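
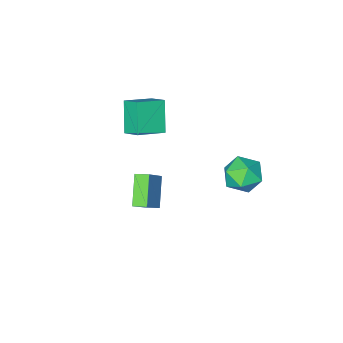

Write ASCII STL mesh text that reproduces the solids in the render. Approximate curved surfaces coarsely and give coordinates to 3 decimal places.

solid 
facet normal -0.624 -0.285 -0.728
outer loop
vertex 0.816 -1.648 -0.055
vertex 0.287 -1.001 0.145
vertex 1.803 -0.432 -1.377
endloop
endfacet
facet normal 0.616 -0.753 -0.233
outer loop
vertex 3.013 0.121 0.035
vertex 0.816 -1.648 -0.055
vertex 1.803 -0.432 -1.377
endloop
endfacet
facet normal -0.624 -0.285 -0.728
outer loop
vertex 1.803 -0.432 -1.377
vertex 0.287 -1.001 0.145
vertex 1.274 0.215 -1.177
endloop
endfacet
facet normal 0.482 0.593 -0.645
outer loop
vertex 1.274 0.215 -1.177
vertex 3.013 0.121 0.035
vertex 1.803 -0.432 -1.377
endloop
endfacet
facet normal -0.482 -0.593 0.645
outer loop
vertex 0.816 -1.648 -0.055
vertex 1.497 -0.448 1.557
vertex 0.287 -1.001 0.145
endloop
endfacet
facet normal 0.616 -0.753 -0.233
outer loop
vertex 2.026 -1.095 1.357
vertex 0.816 -1.648 -0.055
vertex 3.013 0.121 0.035
endloop
endfacet
facet normal -0.482 -0.593 0.645
outer loop
vertex 2.026 -1.095 1.357
vertex 1.497 -0.448 1.557
vertex 0.816 -1.648 -0.055
endloop
endfacet
facet normal -0.616 0.753 0.233
outer loop
vertex 0.287 -1.001 0.145
vertex 1.497 -0.448 1.557
vertex 1.274 0.215 -1.177
endloop
endfacet
facet normal 0.482 0.593 -0.645
outer loop
vertex 2.484 0.768 0.235
vertex 3.013 0.121 0.035
vertex 1.274 0.215 -1.177
endloop
endfacet
facet normal -0.616 0.753 0.233
outer loop
vertex 1.274 0.215 -1.177
vertex 1.497 -0.448 1.557
vertex 2.484 0.768 0.235
endloop
endfacet
facet normal 0.624 0.285 0.728
outer loop
vertex 2.484 0.768 0.235
vertex 2.026 -1.095 1.357
vertex 3.013 0.121 0.035
endloop
endfacet
facet normal 0.624 0.285 0.728
outer loop
vertex 1.497 -0.448 1.557
vertex 2.026 -1.095 1.357
vertex 2.484 0.768 0.235
endloop
endfacet
facet normal -0.343 -0.523 0.780
outer loop
vertex 0.379 -4.551 4.269
vertex 0.255 -3.427 4.968
vertex -1.35 -4.352 3.642
endloop
endfacet
facet normal 0.093 -0.846 -0.526
outer loop
vertex -0.615 -3.233 1.972
vertex 0.379 -4.551 4.269
vertex -1.35 -4.352 3.642
endloop
endfacet
facet normal -0.343 -0.523 0.780
outer loop
vertex -1.35 -4.352 3.642
vertex 0.255 -3.427 4.968
vertex -1.474 -3.228 4.341
endloop
endfacet
facet normal -0.935 0.108 -0.339
outer loop
vertex -1.474 -3.228 4.341
vertex -0.615 -3.233 1.972
vertex -1.35 -4.352 3.642
endloop
endfacet
facet normal 0.935 -0.108 0.339
outer loop
vertex 0.379 -4.551 4.269
vertex 0.99 -2.308 3.298
vertex 0.255 -3.427 4.968
endloop
endfacet
facet normal 0.093 -0.846 -0.526
outer loop
vertex 1.114 -3.432 2.599
vertex 0.379 -4.551 4.269
vertex -0.615 -3.233 1.972
endloop
endfacet
facet normal 0.935 -0.108 0.339
outer loop
vertex 1.114 -3.432 2.599
vertex 0.99 -2.308 3.298
vertex 0.379 -4.551 4.269
endloop
endfacet
facet normal -0.093 0.846 0.526
outer loop
vertex 0.255 -3.427 4.968
vertex 0.99 -2.308 3.298
vertex -1.474 -3.228 4.341
endloop
endfacet
facet normal -0.935 0.108 -0.339
outer loop
vertex -0.739 -2.109 2.671
vertex -0.615 -3.233 1.972
vertex -1.474 -3.228 4.341
endloop
endfacet
facet normal -0.093 0.846 0.526
outer loop
vertex -1.474 -3.228 4.341
vertex 0.99 -2.308 3.298
vertex -0.739 -2.109 2.671
endloop
endfacet
facet normal 0.343 0.523 -0.780
outer loop
vertex -0.739 -2.109 2.671
vertex 1.114 -3.432 2.599
vertex -0.615 -3.233 1.972
endloop
endfacet
facet normal 0.343 0.523 -0.780
outer loop
vertex 0.99 -2.308 3.298
vertex 1.114 -3.432 2.599
vertex -0.739 -2.109 2.671
endloop
endfacet
facet normal -0.488 0.608 0.626
outer loop
vertex -2.337 4.632 3.1
vertex -2.919 3.646 3.604
vertex -1.828 4.036 4.075
endloop
endfacet
facet normal 0.151 0.877 0.457
outer loop
vertex -2.337 4.632 3.1
vertex -1.828 4.036 4.075
vertex -1.106 4.408 3.122
endloop
endfacet
facet normal 0.178 0.951 -0.252
outer loop
vertex -2.337 4.632 3.1
vertex -1.106 4.408 3.122
vertex -1.752 4.248 2.063
endloop
endfacet
facet normal -0.445 0.729 -0.521
outer loop
vertex -2.337 4.632 3.1
vertex -1.752 4.248 2.063
vertex -2.872 3.777 2.36
endloop
endfacet
facet normal -0.856 0.517 0.022
outer loop
vertex -2.337 4.632 3.1
vertex -2.872 3.777 2.36
vertex -2.919 3.646 3.604
endloop
endfacet
facet normal 0.648 0.401 0.648
outer loop
vertex -1.106 4.408 3.122
vertex -1.828 4.036 4.075
vertex -0.928 3.283 3.64
endloop
endfacet
facet normal -0.386 -0.035 0.922
outer loop
vertex -1.828 4.036 4.075
vertex -2.919 3.646 3.604
vertex -2.048 2.812 3.937
endloop
endfacet
facet normal -0.982 -0.181 -0.056
outer loop
vertex -2.919 3.646 3.604
vertex -2.872 3.777 2.36
vertex -2.694 2.652 2.878
endloop
endfacet
facet normal -0.316 0.162 -0.935
outer loop
vertex -2.872 3.777 2.36
vertex -1.752 4.248 2.063
vertex -1.972 3.024 1.925
endloop
endfacet
facet normal 0.691 0.522 -0.500
outer loop
vertex -1.752 4.248 2.063
vertex -1.106 4.408 3.122
vertex -0.881 3.414 2.396
endloop
endfacet
facet normal 0.445 -0.729 0.521
outer loop
vertex -1.463 2.428 2.9
vertex -0.928 3.283 3.64
vertex -2.048 2.812 3.937
endloop
endfacet
facet normal -0.178 -0.951 0.252
outer loop
vertex -1.463 2.428 2.9
vertex -2.048 2.812 3.937
vertex -2.694 2.652 2.878
endloop
endfacet
facet normal -0.151 -0.877 -0.457
outer loop
vertex -1.463 2.428 2.9
vertex -2.694 2.652 2.878
vertex -1.972 3.024 1.925
endloop
endfacet
facet normal 0.488 -0.608 -0.626
outer loop
vertex -1.463 2.428 2.9
vertex -1.972 3.024 1.925
vertex -0.881 3.414 2.396
endloop
endfacet
facet normal 0.856 -0.517 -0.022
outer loop
vertex -1.463 2.428 2.9
vertex -0.881 3.414 2.396
vertex -0.928 3.283 3.64
endloop
endfacet
facet normal 0.316 -0.162 0.935
outer loop
vertex -2.048 2.812 3.937
vertex -0.928 3.283 3.64
vertex -1.828 4.036 4.075
endloop
endfacet
facet normal -0.691 -0.522 0.500
outer loop
vertex -2.694 2.652 2.878
vertex -2.048 2.812 3.937
vertex -2.919 3.646 3.604
endloop
endfacet
facet normal -0.648 -0.401 -0.648
outer loop
vertex -1.972 3.024 1.925
vertex -2.694 2.652 2.878
vertex -2.872 3.777 2.36
endloop
endfacet
facet normal 0.386 0.035 -0.922
outer loop
vertex -0.881 3.414 2.396
vertex -1.972 3.024 1.925
vertex -1.752 4.248 2.063
endloop
endfacet
facet normal 0.982 0.181 0.056
outer loop
vertex -0.928 3.283 3.64
vertex -0.881 3.414 2.396
vertex -1.106 4.408 3.122
endloop
endfacet

endsolid


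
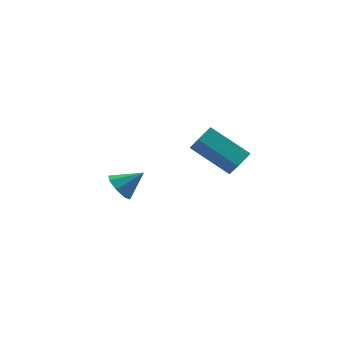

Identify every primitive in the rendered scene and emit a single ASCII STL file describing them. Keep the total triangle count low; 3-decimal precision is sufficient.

solid 
facet normal -0.751 -0.569 -0.335
outer loop
vertex -2.38 -2.111 4.25
vertex -2.516 -1.348 3.257
vertex -1.012 -3.279 3.166
endloop
endfacet
facet normal 0.108 -0.605 0.789
outer loop
vertex -0.344 -2.772 3.463
vertex -2.38 -2.111 4.25
vertex -1.012 -3.279 3.166
endloop
endfacet
facet normal -0.751 -0.569 -0.334
outer loop
vertex -1.012 -3.279 3.166
vertex -2.516 -1.348 3.257
vertex -1.148 -2.516 2.172
endloop
endfacet
facet normal 0.652 -0.556 -0.516
outer loop
vertex -1.148 -2.516 2.172
vertex -0.344 -2.772 3.463
vertex -1.012 -3.279 3.166
endloop
endfacet
facet normal -0.651 0.556 0.516
outer loop
vertex -2.38 -2.111 4.25
vertex -1.848 -0.841 3.554
vertex -2.516 -1.348 3.257
endloop
endfacet
facet normal 0.108 -0.606 0.788
outer loop
vertex -1.712 -1.604 4.548
vertex -2.38 -2.111 4.25
vertex -0.344 -2.772 3.463
endloop
endfacet
facet normal -0.652 0.556 0.516
outer loop
vertex -1.712 -1.604 4.548
vertex -1.848 -0.841 3.554
vertex -2.38 -2.111 4.25
endloop
endfacet
facet normal -0.109 0.605 -0.789
outer loop
vertex -2.516 -1.348 3.257
vertex -1.848 -0.841 3.554
vertex -1.148 -2.516 2.172
endloop
endfacet
facet normal 0.652 -0.556 -0.516
outer loop
vertex -0.48 -2.009 2.47
vertex -0.344 -2.772 3.463
vertex -1.148 -2.516 2.172
endloop
endfacet
facet normal -0.108 0.606 -0.788
outer loop
vertex -1.148 -2.516 2.172
vertex -1.848 -0.841 3.554
vertex -0.48 -2.009 2.47
endloop
endfacet
facet normal 0.751 0.569 0.334
outer loop
vertex -0.48 -2.009 2.47
vertex -1.712 -1.604 4.548
vertex -0.344 -2.772 3.463
endloop
endfacet
facet normal 0.751 0.569 0.334
outer loop
vertex -1.848 -0.841 3.554
vertex -1.712 -1.604 4.548
vertex -0.48 -2.009 2.47
endloop
endfacet
facet normal -0.811 0.023 -0.585
outer loop
vertex -4.164 2.546 -2.459
vertex -4.53 3.025 -1.933
vertex -4.064 3.139 -2.574
endloop
endfacet
facet normal 0.878 -0.229 -0.420
outer loop
vertex -4.164 2.546 -2.459
vertex -4.064 3.139 -2.574
vertex -3.41 2.995 -1.127
endloop
endfacet
facet normal -0.811 0.023 -0.585
outer loop
vertex -4.064 3.139 -2.574
vertex -4.53 3.025 -1.933
vertex -4.237 3.666 -2.314
endloop
endfacet
facet normal 0.835 0.439 -0.334
outer loop
vertex -4.064 3.139 -2.574
vertex -4.237 3.666 -2.314
vertex -3.41 2.995 -1.127
endloop
endfacet
facet normal -0.810 0.022 -0.586
outer loop
vertex -4.237 3.666 -2.314
vertex -4.53 3.025 -1.933
vertex -4.582 3.817 -1.831
endloop
endfacet
facet normal 0.525 0.844 0.111
outer loop
vertex -4.237 3.666 -2.314
vertex -4.582 3.817 -1.831
vertex -3.41 2.995 -1.127
endloop
endfacet
facet normal -0.811 0.022 -0.584
outer loop
vertex -4.582 3.817 -1.831
vertex -4.53 3.025 -1.933
vertex -4.895 3.505 -1.408
endloop
endfacet
facet normal 0.134 0.748 0.650
outer loop
vertex -4.582 3.817 -1.831
vertex -4.895 3.505 -1.408
vertex -3.41 2.995 -1.127
endloop
endfacet
facet normal -0.811 0.023 -0.585
outer loop
vertex -4.895 3.505 -1.408
vertex -4.53 3.025 -1.933
vertex -4.995 2.912 -1.293
endloop
endfacet
facet normal -0.113 0.207 0.972
outer loop
vertex -4.895 3.505 -1.408
vertex -4.995 2.912 -1.293
vertex -3.41 2.995 -1.127
endloop
endfacet
facet normal -0.811 0.023 -0.585
outer loop
vertex -4.995 2.912 -1.293
vertex -4.53 3.025 -1.933
vertex -4.822 2.385 -1.553
endloop
endfacet
facet normal -0.069 -0.459 0.886
outer loop
vertex -4.995 2.912 -1.293
vertex -4.822 2.385 -1.553
vertex -3.41 2.995 -1.127
endloop
endfacet
facet normal -0.810 0.022 -0.586
outer loop
vertex -4.822 2.385 -1.553
vertex -4.53 3.025 -1.933
vertex -4.477 2.234 -2.036
endloop
endfacet
facet normal 0.240 -0.864 0.442
outer loop
vertex -4.822 2.385 -1.553
vertex -4.477 2.234 -2.036
vertex -3.41 2.995 -1.127
endloop
endfacet
facet normal -0.811 0.022 -0.584
outer loop
vertex -4.477 2.234 -2.036
vertex -4.53 3.025 -1.933
vertex -4.164 2.546 -2.459
endloop
endfacet
facet normal 0.632 -0.768 -0.099
outer loop
vertex -4.477 2.234 -2.036
vertex -4.164 2.546 -2.459
vertex -3.41 2.995 -1.127
endloop
endfacet

endsolid


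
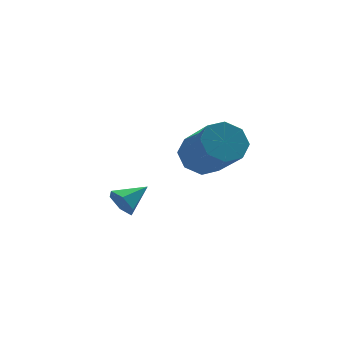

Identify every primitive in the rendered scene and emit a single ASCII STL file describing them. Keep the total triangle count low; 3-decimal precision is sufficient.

solid 
facet normal -0.157 0.746 -0.647
outer loop
vertex 2.458 0.761 2.263
vertex 1.63 0.317 1.951
vertex 1.847 0.975 2.658
endloop
endfacet
facet normal 0.571 0.603 0.557
outer loop
vertex 2.458 0.761 2.263
vertex 1.847 0.975 2.658
vertex 2.798 -0.873 3.681
endloop
endfacet
facet normal 0.571 0.603 0.557
outer loop
vertex 2.798 -0.873 3.681
vertex 1.847 0.975 2.658
vertex 2.188 -0.659 4.075
endloop
endfacet
facet normal 0.156 -0.746 0.647
outer loop
vertex 2.798 -0.873 3.681
vertex 2.188 -0.659 4.075
vertex 1.97 -1.317 3.369
endloop
endfacet
facet normal -0.155 0.746 -0.647
outer loop
vertex 1.847 0.975 2.658
vertex 1.63 0.317 1.951
vertex 1.109 0.804 2.638
endloop
endfacet
facet normal -0.166 0.626 0.762
outer loop
vertex 1.847 0.975 2.658
vertex 1.109 0.804 2.638
vertex 2.188 -0.659 4.075
endloop
endfacet
facet normal -0.165 0.627 0.762
outer loop
vertex 2.188 -0.659 4.075
vertex 1.109 0.804 2.638
vertex 1.45 -0.83 4.056
endloop
endfacet
facet normal 0.156 -0.746 0.647
outer loop
vertex 2.188 -0.659 4.075
vertex 1.45 -0.83 4.056
vertex 1.97 -1.317 3.369
endloop
endfacet
facet normal -0.155 0.746 -0.647
outer loop
vertex 1.109 0.804 2.638
vertex 1.63 0.317 1.951
vertex 0.676 0.348 2.216
endloop
endfacet
facet normal -0.806 0.283 0.520
outer loop
vertex 1.109 0.804 2.638
vertex 0.676 0.348 2.216
vertex 1.45 -0.83 4.056
endloop
endfacet
facet normal -0.806 0.283 0.520
outer loop
vertex 1.45 -0.83 4.056
vertex 0.676 0.348 2.216
vertex 1.017 -1.286 3.634
endloop
endfacet
facet normal 0.156 -0.746 0.647
outer loop
vertex 1.45 -0.83 4.056
vertex 1.017 -1.286 3.634
vertex 1.97 -1.317 3.369
endloop
endfacet
facet normal -0.156 0.746 -0.648
outer loop
vertex 0.676 0.348 2.216
vertex 1.63 0.317 1.951
vertex 0.802 -0.127 1.639
endloop
endfacet
facet normal -0.974 -0.226 -0.026
outer loop
vertex 0.676 0.348 2.216
vertex 0.802 -0.127 1.639
vertex 1.017 -1.286 3.634
endloop
endfacet
facet normal -0.974 -0.225 -0.026
outer loop
vertex 1.017 -1.286 3.634
vertex 0.802 -0.127 1.639
vertex 1.142 -1.761 3.057
endloop
endfacet
facet normal 0.156 -0.746 0.648
outer loop
vertex 1.017 -1.286 3.634
vertex 1.142 -1.761 3.057
vertex 1.97 -1.317 3.369
endloop
endfacet
facet normal -0.156 0.746 -0.647
outer loop
vertex 0.802 -0.127 1.639
vertex 1.63 0.317 1.951
vertex 1.412 -0.341 1.245
endloop
endfacet
facet normal -0.571 -0.603 -0.557
outer loop
vertex 0.802 -0.127 1.639
vertex 1.412 -0.341 1.245
vertex 1.142 -1.761 3.057
endloop
endfacet
facet normal -0.571 -0.603 -0.557
outer loop
vertex 1.142 -1.761 3.057
vertex 1.412 -0.341 1.245
vertex 1.753 -1.975 2.662
endloop
endfacet
facet normal 0.157 -0.746 0.647
outer loop
vertex 1.142 -1.761 3.057
vertex 1.753 -1.975 2.662
vertex 1.97 -1.317 3.369
endloop
endfacet
facet normal -0.156 0.746 -0.647
outer loop
vertex 1.412 -0.341 1.245
vertex 1.63 0.317 1.951
vertex 2.15 -0.17 1.264
endloop
endfacet
facet normal 0.165 -0.626 -0.762
outer loop
vertex 1.412 -0.341 1.245
vertex 2.15 -0.17 1.264
vertex 1.753 -1.975 2.662
endloop
endfacet
facet normal 0.166 -0.626 -0.762
outer loop
vertex 1.753 -1.975 2.662
vertex 2.15 -0.17 1.264
vertex 2.491 -1.804 2.682
endloop
endfacet
facet normal 0.155 -0.746 0.647
outer loop
vertex 1.753 -1.975 2.662
vertex 2.491 -1.804 2.682
vertex 1.97 -1.317 3.369
endloop
endfacet
facet normal -0.156 0.746 -0.647
outer loop
vertex 2.15 -0.17 1.264
vertex 1.63 0.317 1.951
vertex 2.583 0.286 1.686
endloop
endfacet
facet normal 0.806 -0.283 -0.520
outer loop
vertex 2.15 -0.17 1.264
vertex 2.583 0.286 1.686
vertex 2.491 -1.804 2.682
endloop
endfacet
facet normal 0.806 -0.283 -0.520
outer loop
vertex 2.491 -1.804 2.682
vertex 2.583 0.286 1.686
vertex 2.924 -1.348 3.104
endloop
endfacet
facet normal 0.155 -0.746 0.647
outer loop
vertex 2.491 -1.804 2.682
vertex 2.924 -1.348 3.104
vertex 1.97 -1.317 3.369
endloop
endfacet
facet normal -0.156 0.746 -0.648
outer loop
vertex 2.583 0.286 1.686
vertex 1.63 0.317 1.951
vertex 2.458 0.761 2.263
endloop
endfacet
facet normal 0.974 0.225 0.025
outer loop
vertex 2.583 0.286 1.686
vertex 2.458 0.761 2.263
vertex 2.924 -1.348 3.104
endloop
endfacet
facet normal 0.974 0.226 0.027
outer loop
vertex 2.924 -1.348 3.104
vertex 2.458 0.761 2.263
vertex 2.798 -0.873 3.681
endloop
endfacet
facet normal 0.156 -0.746 0.648
outer loop
vertex 2.924 -1.348 3.104
vertex 2.798 -0.873 3.681
vertex 1.97 -1.317 3.369
endloop
endfacet
facet normal -0.875 -0.311 -0.370
outer loop
vertex -2.52 -4.361 1.854
vertex -2.824 -4.16 2.404
vertex -2.756 -3.746 1.895
endloop
endfacet
facet normal 0.666 0.301 -0.682
outer loop
vertex -2.52 -4.361 1.854
vertex -2.756 -3.746 1.895
vertex -1.756 -3.78 2.856
endloop
endfacet
facet normal -0.876 -0.311 -0.370
outer loop
vertex -2.756 -3.746 1.895
vertex -2.824 -4.16 2.404
vertex -3.06 -3.544 2.445
endloop
endfacet
facet normal 0.239 0.947 -0.215
outer loop
vertex -2.756 -3.746 1.895
vertex -3.06 -3.544 2.445
vertex -1.756 -3.78 2.856
endloop
endfacet
facet normal -0.876 -0.311 -0.369
outer loop
vertex -3.06 -3.544 2.445
vertex -2.824 -4.16 2.404
vertex -3.128 -3.958 2.955
endloop
endfacet
facet normal -0.056 0.779 0.625
outer loop
vertex -3.06 -3.544 2.445
vertex -3.128 -3.958 2.955
vertex -1.756 -3.78 2.856
endloop
endfacet
facet normal -0.876 -0.311 -0.369
outer loop
vertex -3.128 -3.958 2.955
vertex -2.824 -4.16 2.404
vertex -2.892 -4.574 2.914
endloop
endfacet
facet normal 0.077 -0.037 0.996
outer loop
vertex -3.128 -3.958 2.955
vertex -2.892 -4.574 2.914
vertex -1.756 -3.78 2.856
endloop
endfacet
facet normal -0.876 -0.311 -0.369
outer loop
vertex -2.892 -4.574 2.914
vertex -2.824 -4.16 2.404
vertex -2.589 -4.775 2.364
endloop
endfacet
facet normal 0.505 -0.683 0.528
outer loop
vertex -2.892 -4.574 2.914
vertex -2.589 -4.775 2.364
vertex -1.756 -3.78 2.856
endloop
endfacet
facet normal -0.875 -0.310 -0.370
outer loop
vertex -2.589 -4.775 2.364
vertex -2.824 -4.16 2.404
vertex -2.52 -4.361 1.854
endloop
endfacet
facet normal 0.799 -0.515 -0.310
outer loop
vertex -2.589 -4.775 2.364
vertex -2.52 -4.361 1.854
vertex -1.756 -3.78 2.856
endloop
endfacet

endsolid


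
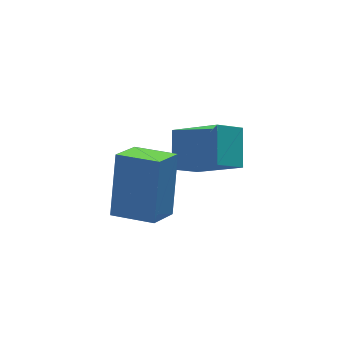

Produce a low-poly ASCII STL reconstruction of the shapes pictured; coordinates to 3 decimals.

solid 
facet normal -0.681 0.715 -0.160
outer loop
vertex -4.344 -1.923 0.339
vertex -3.798 -1.017 2.06
vertex -3.534 -1.285 -0.254
endloop
endfacet
facet normal -0.271 -0.448 -0.852
outer loop
vertex -2.622 -2.243 -0.04
vertex -4.344 -1.923 0.339
vertex -3.534 -1.285 -0.254
endloop
endfacet
facet normal -0.681 0.715 -0.160
outer loop
vertex -3.534 -1.285 -0.254
vertex -3.798 -1.017 2.06
vertex -2.988 -0.379 1.466
endloop
endfacet
facet normal 0.681 0.537 -0.499
outer loop
vertex -2.988 -0.379 1.466
vertex -2.622 -2.243 -0.04
vertex -3.534 -1.285 -0.254
endloop
endfacet
facet normal -0.681 -0.537 0.499
outer loop
vertex -4.344 -1.923 0.339
vertex -2.886 -1.975 2.274
vertex -3.798 -1.017 2.06
endloop
endfacet
facet normal -0.271 -0.449 -0.852
outer loop
vertex -3.432 -2.881 0.554
vertex -4.344 -1.923 0.339
vertex -2.622 -2.243 -0.04
endloop
endfacet
facet normal -0.681 -0.536 0.499
outer loop
vertex -3.432 -2.881 0.554
vertex -2.886 -1.975 2.274
vertex -4.344 -1.923 0.339
endloop
endfacet
facet normal 0.271 0.448 0.852
outer loop
vertex -3.798 -1.017 2.06
vertex -2.886 -1.975 2.274
vertex -2.988 -0.379 1.466
endloop
endfacet
facet normal 0.681 0.536 -0.498
outer loop
vertex -2.076 -1.337 1.681
vertex -2.622 -2.243 -0.04
vertex -2.988 -0.379 1.466
endloop
endfacet
facet normal 0.270 0.449 0.852
outer loop
vertex -2.988 -0.379 1.466
vertex -2.886 -1.975 2.274
vertex -2.076 -1.337 1.681
endloop
endfacet
facet normal 0.681 -0.715 0.160
outer loop
vertex -2.076 -1.337 1.681
vertex -3.432 -2.881 0.554
vertex -2.622 -2.243 -0.04
endloop
endfacet
facet normal 0.681 -0.715 0.161
outer loop
vertex -2.886 -1.975 2.274
vertex -3.432 -2.881 0.554
vertex -2.076 -1.337 1.681
endloop
endfacet
facet normal -0.824 -0.085 0.560
outer loop
vertex -0.896 -1.403 0.74
vertex -0.463 -0.409 1.528
vertex -1.766 -0.159 -0.352
endloop
endfacet
facet normal -0.322 -0.742 -0.588
outer loop
vertex -0.917 -0.071 -0.928
vertex -0.896 -1.403 0.74
vertex -1.766 -0.159 -0.352
endloop
endfacet
facet normal -0.824 -0.085 0.560
outer loop
vertex -1.766 -0.159 -0.352
vertex -0.463 -0.409 1.528
vertex -1.333 0.835 0.436
endloop
endfacet
facet normal -0.465 0.665 -0.584
outer loop
vertex -1.333 0.835 0.436
vertex -0.917 -0.071 -0.928
vertex -1.766 -0.159 -0.352
endloop
endfacet
facet normal 0.465 -0.665 0.584
outer loop
vertex -0.896 -1.403 0.74
vertex 0.386 -0.321 0.952
vertex -0.463 -0.409 1.528
endloop
endfacet
facet normal -0.322 -0.742 -0.588
outer loop
vertex -0.047 -1.315 0.164
vertex -0.896 -1.403 0.74
vertex -0.917 -0.071 -0.928
endloop
endfacet
facet normal 0.465 -0.665 0.584
outer loop
vertex -0.047 -1.315 0.164
vertex 0.386 -0.321 0.952
vertex -0.896 -1.403 0.74
endloop
endfacet
facet normal 0.322 0.742 0.588
outer loop
vertex -0.463 -0.409 1.528
vertex 0.386 -0.321 0.952
vertex -1.333 0.835 0.436
endloop
endfacet
facet normal -0.465 0.665 -0.584
outer loop
vertex -0.484 0.923 -0.14
vertex -0.917 -0.071 -0.928
vertex -1.333 0.835 0.436
endloop
endfacet
facet normal 0.322 0.742 0.588
outer loop
vertex -1.333 0.835 0.436
vertex 0.386 -0.321 0.952
vertex -0.484 0.923 -0.14
endloop
endfacet
facet normal 0.824 0.085 -0.560
outer loop
vertex -0.484 0.923 -0.14
vertex -0.047 -1.315 0.164
vertex -0.917 -0.071 -0.928
endloop
endfacet
facet normal 0.824 0.085 -0.560
outer loop
vertex 0.386 -0.321 0.952
vertex -0.047 -1.315 0.164
vertex -0.484 0.923 -0.14
endloop
endfacet

endsolid


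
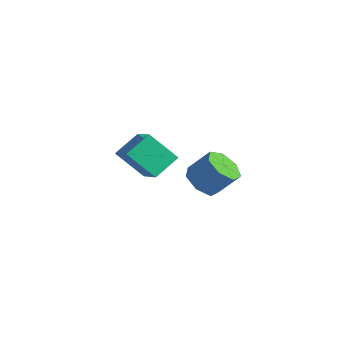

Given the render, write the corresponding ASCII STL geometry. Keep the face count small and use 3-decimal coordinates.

solid 
facet normal -0.530 -0.484 0.696
outer loop
vertex -2.121 0.916 2.696
vertex -2.233 2.142 3.463
vertex -3.801 1.367 1.73
endloop
endfacet
facet normal 0.077 -0.845 -0.529
outer loop
vertex -2.847 2.238 0.477
vertex -2.121 0.916 2.696
vertex -3.801 1.367 1.73
endloop
endfacet
facet normal -0.530 -0.484 0.696
outer loop
vertex -3.801 1.367 1.73
vertex -2.233 2.142 3.463
vertex -3.913 2.592 2.497
endloop
endfacet
facet normal -0.844 0.227 -0.485
outer loop
vertex -3.913 2.592 2.497
vertex -2.847 2.238 0.477
vertex -3.801 1.367 1.73
endloop
endfacet
facet normal 0.844 -0.227 0.485
outer loop
vertex -2.121 0.916 2.696
vertex -1.279 3.013 2.21
vertex -2.233 2.142 3.463
endloop
endfacet
facet normal 0.078 -0.845 -0.529
outer loop
vertex -1.167 1.788 1.443
vertex -2.121 0.916 2.696
vertex -2.847 2.238 0.477
endloop
endfacet
facet normal 0.844 -0.227 0.485
outer loop
vertex -1.167 1.788 1.443
vertex -1.279 3.013 2.21
vertex -2.121 0.916 2.696
endloop
endfacet
facet normal -0.078 0.845 0.529
outer loop
vertex -2.233 2.142 3.463
vertex -1.279 3.013 2.21
vertex -3.913 2.592 2.497
endloop
endfacet
facet normal -0.844 0.226 -0.485
outer loop
vertex -2.959 3.464 1.244
vertex -2.847 2.238 0.477
vertex -3.913 2.592 2.497
endloop
endfacet
facet normal -0.077 0.845 0.529
outer loop
vertex -3.913 2.592 2.497
vertex -1.279 3.013 2.21
vertex -2.959 3.464 1.244
endloop
endfacet
facet normal 0.530 0.484 -0.696
outer loop
vertex -2.959 3.464 1.244
vertex -1.167 1.788 1.443
vertex -2.847 2.238 0.477
endloop
endfacet
facet normal 0.530 0.484 -0.696
outer loop
vertex -1.279 3.013 2.21
vertex -1.167 1.788 1.443
vertex -2.959 3.464 1.244
endloop
endfacet
facet normal -0.433 -0.497 -0.752
outer loop
vertex 2.349 1.515 2.691
vertex 1.747 2.202 2.584
vertex 2.568 2.091 2.184
endloop
endfacet
facet normal 0.859 -0.481 -0.176
outer loop
vertex 2.349 1.515 2.691
vertex 2.568 2.091 2.184
vertex 2.955 2.211 3.744
endloop
endfacet
facet normal 0.859 -0.481 -0.176
outer loop
vertex 2.955 2.211 3.744
vertex 2.568 2.091 2.184
vertex 3.174 2.787 3.237
endloop
endfacet
facet normal 0.433 0.497 0.752
outer loop
vertex 2.955 2.211 3.744
vertex 3.174 2.787 3.237
vertex 2.353 2.898 3.636
endloop
endfacet
facet normal -0.433 -0.497 -0.752
outer loop
vertex 2.568 2.091 2.184
vertex 1.747 2.202 2.584
vertex 2.169 2.751 1.978
endloop
endfacet
facet normal 0.750 0.264 -0.606
outer loop
vertex 2.568 2.091 2.184
vertex 2.169 2.751 1.978
vertex 3.174 2.787 3.237
endloop
endfacet
facet normal 0.750 0.263 -0.606
outer loop
vertex 3.174 2.787 3.237
vertex 2.169 2.751 1.978
vertex 2.775 3.447 3.03
endloop
endfacet
facet normal 0.433 0.497 0.752
outer loop
vertex 3.174 2.787 3.237
vertex 2.775 3.447 3.03
vertex 2.353 2.898 3.636
endloop
endfacet
facet normal -0.432 -0.498 -0.752
outer loop
vertex 2.169 2.751 1.978
vertex 1.747 2.202 2.584
vertex 1.451 2.997 2.228
endloop
endfacet
facet normal 0.076 0.811 -0.580
outer loop
vertex 2.169 2.751 1.978
vertex 1.451 2.997 2.228
vertex 2.775 3.447 3.03
endloop
endfacet
facet normal 0.075 0.811 -0.580
outer loop
vertex 2.775 3.447 3.03
vertex 1.451 2.997 2.228
vertex 2.058 3.693 3.281
endloop
endfacet
facet normal 0.434 0.497 0.752
outer loop
vertex 2.775 3.447 3.03
vertex 2.058 3.693 3.281
vertex 2.353 2.898 3.636
endloop
endfacet
facet normal -0.433 -0.498 -0.751
outer loop
vertex 1.451 2.997 2.228
vertex 1.747 2.202 2.584
vertex 0.957 2.645 2.746
endloop
endfacet
facet normal -0.654 0.747 -0.117
outer loop
vertex 1.451 2.997 2.228
vertex 0.957 2.645 2.746
vertex 2.058 3.693 3.281
endloop
endfacet
facet normal -0.654 0.747 -0.117
outer loop
vertex 2.058 3.693 3.281
vertex 0.957 2.645 2.746
vertex 1.563 3.341 3.799
endloop
endfacet
facet normal 0.434 0.497 0.752
outer loop
vertex 2.058 3.693 3.281
vertex 1.563 3.341 3.799
vertex 2.353 2.898 3.636
endloop
endfacet
facet normal -0.433 -0.497 -0.752
outer loop
vertex 0.957 2.645 2.746
vertex 1.747 2.202 2.584
vertex 1.057 1.959 3.142
endloop
endfacet
facet normal -0.893 0.120 0.434
outer loop
vertex 0.957 2.645 2.746
vertex 1.057 1.959 3.142
vertex 1.563 3.341 3.799
endloop
endfacet
facet normal -0.893 0.120 0.435
outer loop
vertex 1.563 3.341 3.799
vertex 1.057 1.959 3.142
vertex 1.663 2.655 4.194
endloop
endfacet
facet normal 0.433 0.496 0.752
outer loop
vertex 1.563 3.341 3.799
vertex 1.663 2.655 4.194
vertex 2.353 2.898 3.636
endloop
endfacet
facet normal -0.433 -0.497 -0.752
outer loop
vertex 1.057 1.959 3.142
vertex 1.747 2.202 2.584
vertex 1.677 1.456 3.117
endloop
endfacet
facet normal -0.458 -0.597 0.659
outer loop
vertex 1.057 1.959 3.142
vertex 1.677 1.456 3.117
vertex 1.663 2.655 4.194
endloop
endfacet
facet normal -0.459 -0.597 0.658
outer loop
vertex 1.663 2.655 4.194
vertex 1.677 1.456 3.117
vertex 2.283 2.152 4.17
endloop
endfacet
facet normal 0.433 0.498 0.752
outer loop
vertex 1.663 2.655 4.194
vertex 2.283 2.152 4.17
vertex 2.353 2.898 3.636
endloop
endfacet
facet normal -0.433 -0.497 -0.752
outer loop
vertex 1.677 1.456 3.117
vertex 1.747 2.202 2.584
vertex 2.349 1.515 2.691
endloop
endfacet
facet normal 0.321 -0.865 0.387
outer loop
vertex 1.677 1.456 3.117
vertex 2.349 1.515 2.691
vertex 2.283 2.152 4.17
endloop
endfacet
facet normal 0.321 -0.865 0.387
outer loop
vertex 2.283 2.152 4.17
vertex 2.349 1.515 2.691
vertex 2.955 2.211 3.744
endloop
endfacet
facet normal 0.433 0.497 0.752
outer loop
vertex 2.283 2.152 4.17
vertex 2.955 2.211 3.744
vertex 2.353 2.898 3.636
endloop
endfacet

endsolid


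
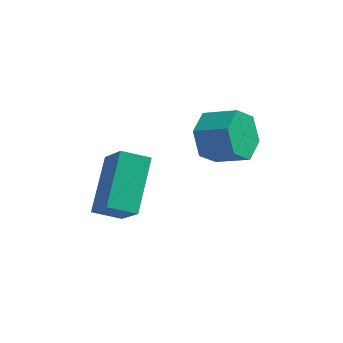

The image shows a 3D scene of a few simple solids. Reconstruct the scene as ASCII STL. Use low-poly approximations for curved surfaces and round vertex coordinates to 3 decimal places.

solid 
facet normal -0.438 0.469 -0.767
outer loop
vertex -2.658 0.078 -2.359
vertex -2.659 1.784 -1.315
vertex -1.777 0.302 -2.725
endloop
endfacet
facet normal 0.000 -0.853 -0.522
outer loop
vertex -1.081 -0.444 -1.505
vertex -2.658 0.078 -2.359
vertex -1.777 0.302 -2.725
endloop
endfacet
facet normal -0.438 0.469 -0.767
outer loop
vertex -1.777 0.302 -2.725
vertex -2.659 1.784 -1.315
vertex -1.778 2.008 -1.681
endloop
endfacet
facet normal 0.899 0.229 -0.373
outer loop
vertex -1.778 2.008 -1.681
vertex -1.081 -0.444 -1.505
vertex -1.777 0.302 -2.725
endloop
endfacet
facet normal -0.899 -0.229 0.373
outer loop
vertex -2.658 0.078 -2.359
vertex -1.963 1.038 -0.095
vertex -2.659 1.784 -1.315
endloop
endfacet
facet normal 0.000 -0.853 -0.522
outer loop
vertex -1.962 -0.668 -1.139
vertex -2.658 0.078 -2.359
vertex -1.081 -0.444 -1.505
endloop
endfacet
facet normal -0.899 -0.229 0.373
outer loop
vertex -1.962 -0.668 -1.139
vertex -1.963 1.038 -0.095
vertex -2.658 0.078 -2.359
endloop
endfacet
facet normal -0.000 0.853 0.522
outer loop
vertex -2.659 1.784 -1.315
vertex -1.963 1.038 -0.095
vertex -1.778 2.008 -1.681
endloop
endfacet
facet normal 0.899 0.229 -0.373
outer loop
vertex -1.082 1.262 -0.461
vertex -1.081 -0.444 -1.505
vertex -1.778 2.008 -1.681
endloop
endfacet
facet normal -0.000 0.853 0.522
outer loop
vertex -1.778 2.008 -1.681
vertex -1.963 1.038 -0.095
vertex -1.082 1.262 -0.461
endloop
endfacet
facet normal 0.438 -0.469 0.767
outer loop
vertex -1.082 1.262 -0.461
vertex -1.962 -0.668 -1.139
vertex -1.081 -0.444 -1.505
endloop
endfacet
facet normal 0.438 -0.469 0.767
outer loop
vertex -1.963 1.038 -0.095
vertex -1.962 -0.668 -1.139
vertex -1.082 1.262 -0.461
endloop
endfacet
facet normal -0.885 0.144 -0.442
outer loop
vertex 0.502 3.024 -2.071
vertex 0.201 3.469 -1.324
vertex 0.615 3.934 -2.001
endloop
endfacet
facet normal 0.449 0.013 -0.894
outer loop
vertex 0.502 3.024 -2.071
vertex 0.615 3.934 -2.001
vertex 1.6 2.846 -1.522
endloop
endfacet
facet normal 0.448 0.012 -0.894
outer loop
vertex 1.6 2.846 -1.522
vertex 0.615 3.934 -2.001
vertex 1.713 3.756 -1.453
endloop
endfacet
facet normal 0.885 -0.143 0.443
outer loop
vertex 1.6 2.846 -1.522
vertex 1.713 3.756 -1.453
vertex 1.299 3.291 -0.776
endloop
endfacet
facet normal -0.885 0.143 -0.443
outer loop
vertex 0.615 3.934 -2.001
vertex 0.201 3.469 -1.324
vertex 0.314 4.379 -1.255
endloop
endfacet
facet normal 0.330 0.863 -0.382
outer loop
vertex 0.615 3.934 -2.001
vertex 0.314 4.379 -1.255
vertex 1.713 3.756 -1.453
endloop
endfacet
facet normal 0.331 0.863 -0.381
outer loop
vertex 1.713 3.756 -1.453
vertex 0.314 4.379 -1.255
vertex 1.412 4.201 -0.706
endloop
endfacet
facet normal 0.885 -0.144 0.442
outer loop
vertex 1.713 3.756 -1.453
vertex 1.412 4.201 -0.706
vertex 1.299 3.291 -0.776
endloop
endfacet
facet normal -0.885 0.143 -0.443
outer loop
vertex 0.314 4.379 -1.255
vertex 0.201 3.469 -1.324
vertex -0.1 3.914 -0.578
endloop
endfacet
facet normal -0.118 0.851 0.512
outer loop
vertex 0.314 4.379 -1.255
vertex -0.1 3.914 -0.578
vertex 1.412 4.201 -0.706
endloop
endfacet
facet normal -0.118 0.851 0.512
outer loop
vertex 1.412 4.201 -0.706
vertex -0.1 3.914 -0.578
vertex 0.998 3.736 -0.029
endloop
endfacet
facet normal 0.885 -0.144 0.442
outer loop
vertex 1.412 4.201 -0.706
vertex 0.998 3.736 -0.029
vertex 1.299 3.291 -0.776
endloop
endfacet
facet normal -0.885 0.143 -0.443
outer loop
vertex -0.1 3.914 -0.578
vertex 0.201 3.469 -1.324
vertex -0.213 3.004 -0.647
endloop
endfacet
facet normal -0.449 -0.012 0.894
outer loop
vertex -0.1 3.914 -0.578
vertex -0.213 3.004 -0.647
vertex 0.998 3.736 -0.029
endloop
endfacet
facet normal -0.448 -0.013 0.894
outer loop
vertex 0.998 3.736 -0.029
vertex -0.213 3.004 -0.647
vertex 0.885 2.826 -0.099
endloop
endfacet
facet normal 0.885 -0.144 0.442
outer loop
vertex 0.998 3.736 -0.029
vertex 0.885 2.826 -0.099
vertex 1.299 3.291 -0.776
endloop
endfacet
facet normal -0.885 0.144 -0.442
outer loop
vertex -0.213 3.004 -0.647
vertex 0.201 3.469 -1.324
vertex 0.088 2.559 -1.394
endloop
endfacet
facet normal -0.330 -0.863 0.381
outer loop
vertex -0.213 3.004 -0.647
vertex 0.088 2.559 -1.394
vertex 0.885 2.826 -0.099
endloop
endfacet
facet normal -0.331 -0.863 0.381
outer loop
vertex 0.885 2.826 -0.099
vertex 0.088 2.559 -1.394
vertex 1.186 2.381 -0.845
endloop
endfacet
facet normal 0.885 -0.143 0.443
outer loop
vertex 0.885 2.826 -0.099
vertex 1.186 2.381 -0.845
vertex 1.299 3.291 -0.776
endloop
endfacet
facet normal -0.885 0.144 -0.442
outer loop
vertex 0.088 2.559 -1.394
vertex 0.201 3.469 -1.324
vertex 0.502 3.024 -2.071
endloop
endfacet
facet normal 0.118 -0.851 -0.512
outer loop
vertex 0.088 2.559 -1.394
vertex 0.502 3.024 -2.071
vertex 1.186 2.381 -0.845
endloop
endfacet
facet normal 0.118 -0.851 -0.512
outer loop
vertex 1.186 2.381 -0.845
vertex 0.502 3.024 -2.071
vertex 1.6 2.846 -1.522
endloop
endfacet
facet normal 0.885 -0.143 0.443
outer loop
vertex 1.186 2.381 -0.845
vertex 1.6 2.846 -1.522
vertex 1.299 3.291 -0.776
endloop
endfacet

endsolid


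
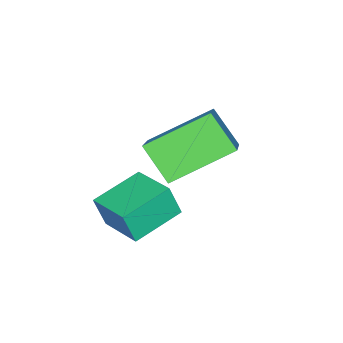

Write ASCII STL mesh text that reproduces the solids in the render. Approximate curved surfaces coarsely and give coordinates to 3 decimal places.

solid 
facet normal -0.941 0.258 0.219
outer loop
vertex 0.41 -3.24 2.069
vertex 0.891 -1.803 2.439
vertex 0.258 -2.926 1.047
endloop
endfacet
facet normal -0.308 -0.921 -0.237
outer loop
vertex 1.829 -3.357 0.681
vertex 0.41 -3.24 2.069
vertex 0.258 -2.926 1.047
endloop
endfacet
facet normal -0.941 0.258 0.219
outer loop
vertex 0.258 -2.926 1.047
vertex 0.891 -1.803 2.439
vertex 0.739 -1.489 1.417
endloop
endfacet
facet normal -0.141 0.291 -0.946
outer loop
vertex 0.739 -1.489 1.417
vertex 1.829 -3.357 0.681
vertex 0.258 -2.926 1.047
endloop
endfacet
facet normal 0.141 -0.291 0.946
outer loop
vertex 0.41 -3.24 2.069
vertex 2.462 -2.234 2.073
vertex 0.891 -1.803 2.439
endloop
endfacet
facet normal -0.308 -0.921 -0.237
outer loop
vertex 1.981 -3.671 1.703
vertex 0.41 -3.24 2.069
vertex 1.829 -3.357 0.681
endloop
endfacet
facet normal 0.141 -0.291 0.946
outer loop
vertex 1.981 -3.671 1.703
vertex 2.462 -2.234 2.073
vertex 0.41 -3.24 2.069
endloop
endfacet
facet normal 0.308 0.921 0.237
outer loop
vertex 0.891 -1.803 2.439
vertex 2.462 -2.234 2.073
vertex 0.739 -1.489 1.417
endloop
endfacet
facet normal -0.141 0.291 -0.946
outer loop
vertex 2.31 -1.92 1.051
vertex 1.829 -3.357 0.681
vertex 0.739 -1.489 1.417
endloop
endfacet
facet normal 0.308 0.921 0.237
outer loop
vertex 0.739 -1.489 1.417
vertex 2.462 -2.234 2.073
vertex 2.31 -1.92 1.051
endloop
endfacet
facet normal 0.941 -0.258 -0.219
outer loop
vertex 2.31 -1.92 1.051
vertex 1.981 -3.671 1.703
vertex 1.829 -3.357 0.681
endloop
endfacet
facet normal 0.941 -0.258 -0.219
outer loop
vertex 2.462 -2.234 2.073
vertex 1.981 -3.671 1.703
vertex 2.31 -1.92 1.051
endloop
endfacet
facet normal -0.687 -0.429 -0.586
outer loop
vertex -1.581 -2.041 4.148
vertex -1.392 -1.021 3.179
vertex -0.025 -3.235 3.197
endloop
endfacet
facet normal -0.134 -0.718 0.683
outer loop
vertex 1.412 -2.339 4.421
vertex -1.581 -2.041 4.148
vertex -0.025 -3.235 3.197
endloop
endfacet
facet normal -0.687 -0.429 -0.586
outer loop
vertex -0.025 -3.235 3.197
vertex -1.392 -1.021 3.179
vertex 0.165 -2.215 2.227
endloop
endfacet
facet normal 0.714 -0.548 -0.437
outer loop
vertex 0.165 -2.215 2.227
vertex 1.412 -2.339 4.421
vertex -0.025 -3.235 3.197
endloop
endfacet
facet normal -0.714 0.547 0.437
outer loop
vertex -1.581 -2.041 4.148
vertex 0.045 -0.125 4.403
vertex -1.392 -1.021 3.179
endloop
endfacet
facet normal -0.134 -0.719 0.682
outer loop
vertex -0.145 -1.145 5.373
vertex -1.581 -2.041 4.148
vertex 1.412 -2.339 4.421
endloop
endfacet
facet normal -0.714 0.548 0.436
outer loop
vertex -0.145 -1.145 5.373
vertex 0.045 -0.125 4.403
vertex -1.581 -2.041 4.148
endloop
endfacet
facet normal 0.134 0.718 -0.683
outer loop
vertex -1.392 -1.021 3.179
vertex 0.045 -0.125 4.403
vertex 0.165 -2.215 2.227
endloop
endfacet
facet normal 0.714 -0.547 -0.437
outer loop
vertex 1.601 -1.319 3.452
vertex 1.412 -2.339 4.421
vertex 0.165 -2.215 2.227
endloop
endfacet
facet normal 0.134 0.718 -0.683
outer loop
vertex 0.165 -2.215 2.227
vertex 0.045 -0.125 4.403
vertex 1.601 -1.319 3.452
endloop
endfacet
facet normal 0.687 0.429 0.586
outer loop
vertex 1.601 -1.319 3.452
vertex -0.145 -1.145 5.373
vertex 1.412 -2.339 4.421
endloop
endfacet
facet normal 0.687 0.429 0.586
outer loop
vertex 0.045 -0.125 4.403
vertex -0.145 -1.145 5.373
vertex 1.601 -1.319 3.452
endloop
endfacet

endsolid


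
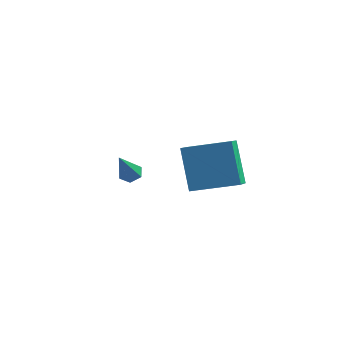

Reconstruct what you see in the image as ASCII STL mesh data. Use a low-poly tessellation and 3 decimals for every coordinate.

solid 
facet normal -0.381 0.453 0.806
outer loop
vertex 1.223 -0.059 3.907
vertex 3.125 0.596 4.437
vertex 1.075 0.834 3.336
endloop
endfacet
facet normal -0.914 -0.315 -0.255
outer loop
vertex 1.875 -0.116 1.643
vertex 1.223 -0.059 3.907
vertex 1.075 0.834 3.336
endloop
endfacet
facet normal -0.381 0.452 0.807
outer loop
vertex 1.075 0.834 3.336
vertex 3.125 0.596 4.437
vertex 2.977 1.489 3.867
endloop
endfacet
facet normal -0.138 0.834 -0.534
outer loop
vertex 2.977 1.489 3.867
vertex 1.875 -0.116 1.643
vertex 1.075 0.834 3.336
endloop
endfacet
facet normal 0.139 -0.834 0.534
outer loop
vertex 1.223 -0.059 3.907
vertex 3.925 -0.354 2.744
vertex 3.125 0.596 4.437
endloop
endfacet
facet normal -0.914 -0.315 -0.255
outer loop
vertex 2.023 -1.009 2.213
vertex 1.223 -0.059 3.907
vertex 1.875 -0.116 1.643
endloop
endfacet
facet normal 0.138 -0.834 0.533
outer loop
vertex 2.023 -1.009 2.213
vertex 3.925 -0.354 2.744
vertex 1.223 -0.059 3.907
endloop
endfacet
facet normal 0.914 0.315 0.255
outer loop
vertex 3.125 0.596 4.437
vertex 3.925 -0.354 2.744
vertex 2.977 1.489 3.867
endloop
endfacet
facet normal -0.139 0.834 -0.533
outer loop
vertex 3.777 0.539 2.173
vertex 1.875 -0.116 1.643
vertex 2.977 1.489 3.867
endloop
endfacet
facet normal 0.914 0.315 0.255
outer loop
vertex 2.977 1.489 3.867
vertex 3.925 -0.354 2.744
vertex 3.777 0.539 2.173
endloop
endfacet
facet normal 0.380 -0.452 -0.807
outer loop
vertex 3.777 0.539 2.173
vertex 2.023 -1.009 2.213
vertex 1.875 -0.116 1.643
endloop
endfacet
facet normal 0.381 -0.452 -0.806
outer loop
vertex 3.925 -0.354 2.744
vertex 2.023 -1.009 2.213
vertex 3.777 0.539 2.173
endloop
endfacet
facet normal 0.003 0.536 -0.844
outer loop
vertex -1.976 3.112 -0.337
vertex -2.328 2.756 -0.564
vertex -2.518 3.192 -0.288
endloop
endfacet
facet normal 0.165 0.685 0.710
outer loop
vertex -1.976 3.112 -0.337
vertex -2.518 3.192 -0.288
vertex -2.332 1.684 1.124
endloop
endfacet
facet normal 0.002 0.535 -0.845
outer loop
vertex -2.518 3.192 -0.288
vertex -2.328 2.756 -0.564
vertex -2.87 2.835 -0.515
endloop
endfacet
facet normal -0.748 0.402 0.528
outer loop
vertex -2.518 3.192 -0.288
vertex -2.87 2.835 -0.515
vertex -2.332 1.684 1.124
endloop
endfacet
facet normal 0.002 0.537 -0.844
outer loop
vertex -2.87 2.835 -0.515
vertex -2.328 2.756 -0.564
vertex -2.679 2.399 -0.792
endloop
endfacet
facet normal -0.913 -0.408 0.013
outer loop
vertex -2.87 2.835 -0.515
vertex -2.679 2.399 -0.792
vertex -2.332 1.684 1.124
endloop
endfacet
facet normal 0.003 0.536 -0.844
outer loop
vertex -2.679 2.399 -0.792
vertex -2.328 2.756 -0.564
vertex -2.137 2.32 -0.84
endloop
endfacet
facet normal -0.164 -0.934 -0.319
outer loop
vertex -2.679 2.399 -0.792
vertex -2.137 2.32 -0.84
vertex -2.332 1.684 1.124
endloop
endfacet
facet normal 0.003 0.536 -0.844
outer loop
vertex -2.137 2.32 -0.84
vertex -2.328 2.756 -0.564
vertex -1.785 2.676 -0.613
endloop
endfacet
facet normal 0.747 -0.651 -0.137
outer loop
vertex -2.137 2.32 -0.84
vertex -1.785 2.676 -0.613
vertex -2.332 1.684 1.124
endloop
endfacet
facet normal 0.003 0.536 -0.844
outer loop
vertex -1.785 2.676 -0.613
vertex -2.328 2.756 -0.564
vertex -1.976 3.112 -0.337
endloop
endfacet
facet normal 0.912 0.160 0.378
outer loop
vertex -1.785 2.676 -0.613
vertex -1.976 3.112 -0.337
vertex -2.332 1.684 1.124
endloop
endfacet

endsolid


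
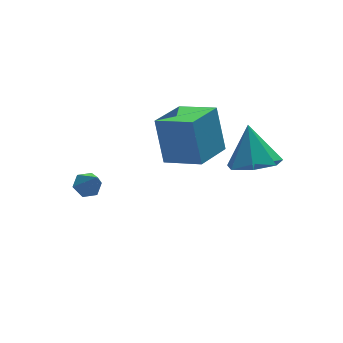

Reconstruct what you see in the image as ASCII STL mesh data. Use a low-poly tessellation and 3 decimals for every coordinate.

solid 
facet normal -0.102 -0.530 -0.842
outer loop
vertex 2.437 -1.572 1.074
vertex 1.378 -1.279 1.018
vertex 2.254 -0.769 0.591
endloop
endfacet
facet normal 0.905 0.351 0.240
outer loop
vertex 2.437 -1.572 1.074
vertex 2.254 -0.769 0.591
vertex 1.562 -0.321 2.542
endloop
endfacet
facet normal -0.102 -0.529 -0.842
outer loop
vertex 2.254 -0.769 0.591
vertex 1.378 -1.279 1.018
vertex 1.412 -0.35 0.43
endloop
endfacet
facet normal 0.452 0.891 -0.044
outer loop
vertex 2.254 -0.769 0.591
vertex 1.412 -0.35 0.43
vertex 1.562 -0.321 2.542
endloop
endfacet
facet normal -0.102 -0.529 -0.842
outer loop
vertex 1.412 -0.35 0.43
vertex 1.378 -1.279 1.018
vertex 0.544 -0.63 0.711
endloop
endfacet
facet normal -0.304 0.952 0.009
outer loop
vertex 1.412 -0.35 0.43
vertex 0.544 -0.63 0.711
vertex 1.562 -0.321 2.542
endloop
endfacet
facet normal -0.102 -0.529 -0.842
outer loop
vertex 0.544 -0.63 0.711
vertex 1.378 -1.279 1.018
vertex 0.304 -1.399 1.223
endloop
endfacet
facet normal -0.795 0.488 0.360
outer loop
vertex 0.544 -0.63 0.711
vertex 0.304 -1.399 1.223
vertex 1.562 -0.321 2.542
endloop
endfacet
facet normal -0.102 -0.528 -0.843
outer loop
vertex 0.304 -1.399 1.223
vertex 1.378 -1.279 1.018
vertex 0.873 -2.078 1.58
endloop
endfacet
facet normal -0.650 -0.153 0.745
outer loop
vertex 0.304 -1.399 1.223
vertex 0.873 -2.078 1.58
vertex 1.562 -0.321 2.542
endloop
endfacet
facet normal -0.101 -0.529 -0.843
outer loop
vertex 0.873 -2.078 1.58
vertex 1.378 -1.279 1.018
vertex 1.822 -2.154 1.514
endloop
endfacet
facet normal 0.022 -0.487 0.873
outer loop
vertex 0.873 -2.078 1.58
vertex 1.822 -2.154 1.514
vertex 1.562 -0.321 2.542
endloop
endfacet
facet normal -0.102 -0.529 -0.842
outer loop
vertex 1.822 -2.154 1.514
vertex 1.378 -1.279 1.018
vertex 2.437 -1.572 1.074
endloop
endfacet
facet normal 0.714 -0.263 0.649
outer loop
vertex 1.822 -2.154 1.514
vertex 2.437 -1.572 1.074
vertex 1.562 -0.321 2.542
endloop
endfacet
facet normal -0.075 0.565 -0.822
outer loop
vertex -2.775 3.841 -3.048
vertex -3.386 3.894 -2.956
vertex -2.998 4.308 -2.707
endloop
endfacet
facet normal 0.901 0.127 0.416
outer loop
vertex -2.775 3.841 -3.048
vertex -2.998 4.308 -2.707
vertex -3.274 3.046 -1.724
endloop
endfacet
facet normal -0.075 0.565 -0.822
outer loop
vertex -2.998 4.308 -2.707
vertex -3.386 3.894 -2.956
vertex -3.609 4.361 -2.615
endloop
endfacet
facet normal 0.170 0.582 0.795
outer loop
vertex -2.998 4.308 -2.707
vertex -3.609 4.361 -2.615
vertex -3.274 3.046 -1.724
endloop
endfacet
facet normal -0.074 0.565 -0.822
outer loop
vertex -3.609 4.361 -2.615
vertex -3.386 3.894 -2.956
vertex -3.997 3.946 -2.865
endloop
endfacet
facet normal -0.706 0.265 0.656
outer loop
vertex -3.609 4.361 -2.615
vertex -3.997 3.946 -2.865
vertex -3.274 3.046 -1.724
endloop
endfacet
facet normal -0.074 0.565 -0.822
outer loop
vertex -3.997 3.946 -2.865
vertex -3.386 3.894 -2.956
vertex -3.773 3.479 -3.206
endloop
endfacet
facet normal -0.850 -0.508 0.138
outer loop
vertex -3.997 3.946 -2.865
vertex -3.773 3.479 -3.206
vertex -3.274 3.046 -1.724
endloop
endfacet
facet normal -0.076 0.565 -0.821
outer loop
vertex -3.773 3.479 -3.206
vertex -3.386 3.894 -2.956
vertex -3.162 3.427 -3.298
endloop
endfacet
facet normal -0.118 -0.963 -0.242
outer loop
vertex -3.773 3.479 -3.206
vertex -3.162 3.427 -3.298
vertex -3.274 3.046 -1.724
endloop
endfacet
facet normal -0.075 0.566 -0.821
outer loop
vertex -3.162 3.427 -3.298
vertex -3.386 3.894 -2.956
vertex -2.775 3.841 -3.048
endloop
endfacet
facet normal 0.757 -0.646 -0.102
outer loop
vertex -3.162 3.427 -3.298
vertex -2.775 3.841 -3.048
vertex -3.274 3.046 -1.724
endloop
endfacet
facet normal -0.568 0.746 -0.348
outer loop
vertex -0.718 3.157 0.77
vertex 0.821 4.097 0.274
vertex -0.766 2.244 -1.109
endloop
endfacet
facet normal -0.823 -0.503 0.265
outer loop
vertex 0.239 0.923 -0.494
vertex -0.718 3.157 0.77
vertex -0.766 2.244 -1.109
endloop
endfacet
facet normal -0.568 0.746 -0.347
outer loop
vertex -0.766 2.244 -1.109
vertex 0.821 4.097 0.274
vertex 0.772 3.184 -1.606
endloop
endfacet
facet normal -0.024 -0.437 -0.899
outer loop
vertex 0.772 3.184 -1.606
vertex 0.239 0.923 -0.494
vertex -0.766 2.244 -1.109
endloop
endfacet
facet normal 0.023 0.436 0.899
outer loop
vertex -0.718 3.157 0.77
vertex 1.826 2.776 0.889
vertex 0.821 4.097 0.274
endloop
endfacet
facet normal -0.823 -0.503 0.266
outer loop
vertex 0.288 1.836 1.386
vertex -0.718 3.157 0.77
vertex 0.239 0.923 -0.494
endloop
endfacet
facet normal 0.023 0.437 0.899
outer loop
vertex 0.288 1.836 1.386
vertex 1.826 2.776 0.889
vertex -0.718 3.157 0.77
endloop
endfacet
facet normal 0.823 0.502 -0.265
outer loop
vertex 0.821 4.097 0.274
vertex 1.826 2.776 0.889
vertex 0.772 3.184 -1.606
endloop
endfacet
facet normal -0.023 -0.437 -0.899
outer loop
vertex 1.778 1.863 -0.99
vertex 0.239 0.923 -0.494
vertex 0.772 3.184 -1.606
endloop
endfacet
facet normal 0.823 0.503 -0.265
outer loop
vertex 0.772 3.184 -1.606
vertex 1.826 2.776 0.889
vertex 1.778 1.863 -0.99
endloop
endfacet
facet normal 0.568 -0.746 0.348
outer loop
vertex 1.778 1.863 -0.99
vertex 0.288 1.836 1.386
vertex 0.239 0.923 -0.494
endloop
endfacet
facet normal 0.568 -0.746 0.348
outer loop
vertex 1.826 2.776 0.889
vertex 0.288 1.836 1.386
vertex 1.778 1.863 -0.99
endloop
endfacet

endsolid


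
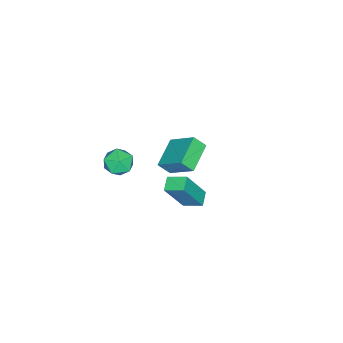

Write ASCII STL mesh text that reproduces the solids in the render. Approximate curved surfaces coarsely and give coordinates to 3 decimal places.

solid 
facet normal -0.953 -0.070 0.295
outer loop
vertex -4.281 -1.63 -3.727
vertex -4.021 -0.17 -2.54
vertex -4.527 -1.052 -4.385
endloop
endfacet
facet normal -0.137 -0.769 -0.624
outer loop
vertex -2.859 -0.93 -4.9
vertex -4.281 -1.63 -3.727
vertex -4.527 -1.052 -4.385
endloop
endfacet
facet normal -0.953 -0.070 0.295
outer loop
vertex -4.527 -1.052 -4.385
vertex -4.021 -0.17 -2.54
vertex -4.267 0.408 -3.197
endloop
endfacet
facet normal -0.270 0.636 -0.723
outer loop
vertex -4.267 0.408 -3.197
vertex -2.859 -0.93 -4.9
vertex -4.527 -1.052 -4.385
endloop
endfacet
facet normal 0.270 -0.636 0.723
outer loop
vertex -4.281 -1.63 -3.727
vertex -2.353 -0.048 -3.055
vertex -4.021 -0.17 -2.54
endloop
endfacet
facet normal -0.137 -0.769 -0.625
outer loop
vertex -2.613 -1.508 -4.243
vertex -4.281 -1.63 -3.727
vertex -2.859 -0.93 -4.9
endloop
endfacet
facet normal 0.270 -0.636 0.723
outer loop
vertex -2.613 -1.508 -4.243
vertex -2.353 -0.048 -3.055
vertex -4.281 -1.63 -3.727
endloop
endfacet
facet normal 0.137 0.769 0.625
outer loop
vertex -4.021 -0.17 -2.54
vertex -2.353 -0.048 -3.055
vertex -4.267 0.408 -3.197
endloop
endfacet
facet normal -0.270 0.636 -0.723
outer loop
vertex -2.599 0.53 -3.713
vertex -2.859 -0.93 -4.9
vertex -4.267 0.408 -3.197
endloop
endfacet
facet normal 0.137 0.769 0.624
outer loop
vertex -4.267 0.408 -3.197
vertex -2.353 -0.048 -3.055
vertex -2.599 0.53 -3.713
endloop
endfacet
facet normal 0.953 0.070 -0.295
outer loop
vertex -2.599 0.53 -3.713
vertex -2.613 -1.508 -4.243
vertex -2.859 -0.93 -4.9
endloop
endfacet
facet normal 0.953 0.070 -0.295
outer loop
vertex -2.353 -0.048 -3.055
vertex -2.613 -1.508 -4.243
vertex -2.599 0.53 -3.713
endloop
endfacet
facet normal -0.905 -0.256 0.339
outer loop
vertex 1.478 1.153 0.194
vertex 1.339 2.127 0.559
vertex 0.617 1.728 -1.668
endloop
endfacet
facet normal 0.133 -0.928 -0.348
outer loop
vertex 1.341 1.933 -1.939
vertex 1.478 1.153 0.194
vertex 0.617 1.728 -1.668
endloop
endfacet
facet normal -0.905 -0.257 0.339
outer loop
vertex 0.617 1.728 -1.668
vertex 1.339 2.127 0.559
vertex 0.478 2.702 -1.302
endloop
endfacet
facet normal -0.404 0.271 -0.874
outer loop
vertex 0.478 2.702 -1.302
vertex 1.341 1.933 -1.939
vertex 0.617 1.728 -1.668
endloop
endfacet
facet normal 0.404 -0.270 0.874
outer loop
vertex 1.478 1.153 0.194
vertex 2.063 2.332 0.288
vertex 1.339 2.127 0.559
endloop
endfacet
facet normal 0.132 -0.928 -0.348
outer loop
vertex 2.202 1.358 -0.078
vertex 1.478 1.153 0.194
vertex 1.341 1.933 -1.939
endloop
endfacet
facet normal 0.405 -0.270 0.874
outer loop
vertex 2.202 1.358 -0.078
vertex 2.063 2.332 0.288
vertex 1.478 1.153 0.194
endloop
endfacet
facet normal -0.133 0.928 0.348
outer loop
vertex 1.339 2.127 0.559
vertex 2.063 2.332 0.288
vertex 0.478 2.702 -1.302
endloop
endfacet
facet normal -0.405 0.270 -0.874
outer loop
vertex 1.202 2.907 -1.574
vertex 1.341 1.933 -1.939
vertex 0.478 2.702 -1.302
endloop
endfacet
facet normal -0.132 0.928 0.348
outer loop
vertex 0.478 2.702 -1.302
vertex 2.063 2.332 0.288
vertex 1.202 2.907 -1.574
endloop
endfacet
facet normal 0.905 0.256 -0.339
outer loop
vertex 1.202 2.907 -1.574
vertex 2.202 1.358 -0.078
vertex 1.341 1.933 -1.939
endloop
endfacet
facet normal 0.905 0.257 -0.339
outer loop
vertex 2.063 2.332 0.288
vertex 2.202 1.358 -0.078
vertex 1.202 2.907 -1.574
endloop
endfacet
facet normal -0.726 0.151 0.670
outer loop
vertex 2.475 -0.14 2.255
vertex 2.041 -0.784 1.93
vertex 2.589 -0.918 2.554
endloop
endfacet
facet normal -0.092 0.346 0.934
outer loop
vertex 2.475 -0.14 2.255
vertex 2.589 -0.918 2.554
vertex 3.25 -0.413 2.432
endloop
endfacet
facet normal 0.182 0.844 0.504
outer loop
vertex 2.475 -0.14 2.255
vertex 3.25 -0.413 2.432
vertex 3.111 0.034 1.733
endloop
endfacet
facet normal -0.283 0.959 -0.026
outer loop
vertex 2.475 -0.14 2.255
vertex 3.111 0.034 1.733
vertex 2.364 -0.195 1.423
endloop
endfacet
facet normal -0.844 0.530 0.078
outer loop
vertex 2.475 -0.14 2.255
vertex 2.364 -0.195 1.423
vertex 2.041 -0.784 1.93
endloop
endfacet
facet normal 0.339 -0.223 0.914
outer loop
vertex 3.25 -0.413 2.432
vertex 2.589 -0.918 2.554
vertex 3.296 -1.225 2.217
endloop
endfacet
facet normal -0.687 -0.538 0.488
outer loop
vertex 2.589 -0.918 2.554
vertex 2.041 -0.784 1.93
vertex 2.549 -1.454 1.907
endloop
endfacet
facet normal -0.878 0.075 -0.472
outer loop
vertex 2.041 -0.784 1.93
vertex 2.364 -0.195 1.423
vertex 2.41 -1.007 1.208
endloop
endfacet
facet normal 0.029 0.769 -0.639
outer loop
vertex 2.364 -0.195 1.423
vertex 3.111 0.034 1.733
vertex 3.071 -0.502 1.086
endloop
endfacet
facet normal 0.781 0.585 0.219
outer loop
vertex 3.111 0.034 1.733
vertex 3.25 -0.413 2.432
vertex 3.619 -0.636 1.71
endloop
endfacet
facet normal 0.283 -0.959 0.026
outer loop
vertex 3.185 -1.28 1.385
vertex 3.296 -1.225 2.217
vertex 2.549 -1.454 1.907
endloop
endfacet
facet normal -0.182 -0.844 -0.504
outer loop
vertex 3.185 -1.28 1.385
vertex 2.549 -1.454 1.907
vertex 2.41 -1.007 1.208
endloop
endfacet
facet normal 0.092 -0.346 -0.934
outer loop
vertex 3.185 -1.28 1.385
vertex 2.41 -1.007 1.208
vertex 3.071 -0.502 1.086
endloop
endfacet
facet normal 0.726 -0.151 -0.670
outer loop
vertex 3.185 -1.28 1.385
vertex 3.071 -0.502 1.086
vertex 3.619 -0.636 1.71
endloop
endfacet
facet normal 0.844 -0.530 -0.078
outer loop
vertex 3.185 -1.28 1.385
vertex 3.619 -0.636 1.71
vertex 3.296 -1.225 2.217
endloop
endfacet
facet normal -0.029 -0.769 0.639
outer loop
vertex 2.549 -1.454 1.907
vertex 3.296 -1.225 2.217
vertex 2.589 -0.918 2.554
endloop
endfacet
facet normal -0.781 -0.585 -0.219
outer loop
vertex 2.41 -1.007 1.208
vertex 2.549 -1.454 1.907
vertex 2.041 -0.784 1.93
endloop
endfacet
facet normal -0.339 0.223 -0.914
outer loop
vertex 3.071 -0.502 1.086
vertex 2.41 -1.007 1.208
vertex 2.364 -0.195 1.423
endloop
endfacet
facet normal 0.687 0.538 -0.488
outer loop
vertex 3.619 -0.636 1.71
vertex 3.071 -0.502 1.086
vertex 3.111 0.034 1.733
endloop
endfacet
facet normal 0.878 -0.075 0.472
outer loop
vertex 3.296 -1.225 2.217
vertex 3.619 -0.636 1.71
vertex 3.25 -0.413 2.432
endloop
endfacet

endsolid


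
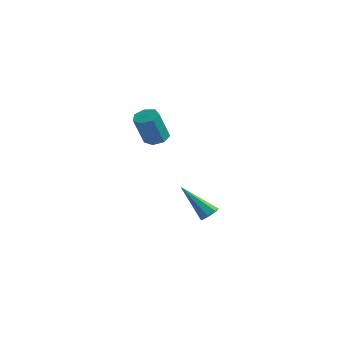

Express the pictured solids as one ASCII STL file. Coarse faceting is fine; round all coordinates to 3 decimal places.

solid 
facet normal 0.101 0.390 -0.915
outer loop
vertex 3.268 -0.437 2.497
vertex 2.696 -0.652 2.342
vertex 2.852 -0.097 2.596
endloop
endfacet
facet normal 0.640 0.678 0.362
outer loop
vertex 3.268 -0.437 2.497
vertex 2.852 -0.097 2.596
vertex 3.095 -1.094 4.034
endloop
endfacet
facet normal 0.641 0.677 0.361
outer loop
vertex 3.095 -1.094 4.034
vertex 2.852 -0.097 2.596
vertex 2.679 -0.753 4.133
endloop
endfacet
facet normal -0.103 -0.391 0.914
outer loop
vertex 3.095 -1.094 4.034
vertex 2.679 -0.753 4.133
vertex 2.524 -1.308 3.878
endloop
endfacet
facet normal 0.103 0.390 -0.915
outer loop
vertex 2.852 -0.097 2.596
vertex 2.696 -0.652 2.342
vertex 2.319 -0.174 2.503
endloop
endfacet
facet normal -0.195 0.910 0.366
outer loop
vertex 2.852 -0.097 2.596
vertex 2.319 -0.174 2.503
vertex 2.679 -0.753 4.133
endloop
endfacet
facet normal -0.197 0.909 0.367
outer loop
vertex 2.679 -0.753 4.133
vertex 2.319 -0.174 2.503
vertex 2.146 -0.831 4.04
endloop
endfacet
facet normal -0.102 -0.392 0.914
outer loop
vertex 2.679 -0.753 4.133
vertex 2.146 -0.831 4.04
vertex 2.524 -1.308 3.878
endloop
endfacet
facet normal 0.103 0.390 -0.915
outer loop
vertex 2.319 -0.174 2.503
vertex 2.696 -0.652 2.342
vertex 2.07 -0.611 2.289
endloop
endfacet
facet normal -0.884 0.457 0.096
outer loop
vertex 2.319 -0.174 2.503
vertex 2.07 -0.611 2.289
vertex 2.146 -0.831 4.04
endloop
endfacet
facet normal -0.884 0.457 0.096
outer loop
vertex 2.146 -0.831 4.04
vertex 2.07 -0.611 2.289
vertex 1.897 -1.268 3.825
endloop
endfacet
facet normal -0.102 -0.392 0.914
outer loop
vertex 2.146 -0.831 4.04
vertex 1.897 -1.268 3.825
vertex 2.524 -1.308 3.878
endloop
endfacet
facet normal 0.103 0.391 -0.915
outer loop
vertex 2.07 -0.611 2.289
vertex 2.696 -0.652 2.342
vertex 2.293 -1.079 2.114
endloop
endfacet
facet normal -0.907 -0.340 -0.248
outer loop
vertex 2.07 -0.611 2.289
vertex 2.293 -1.079 2.114
vertex 1.897 -1.268 3.825
endloop
endfacet
facet normal -0.907 -0.341 -0.248
outer loop
vertex 1.897 -1.268 3.825
vertex 2.293 -1.079 2.114
vertex 2.12 -1.735 3.651
endloop
endfacet
facet normal -0.102 -0.390 0.915
outer loop
vertex 1.897 -1.268 3.825
vertex 2.12 -1.735 3.651
vertex 2.524 -1.308 3.878
endloop
endfacet
facet normal 0.103 0.391 -0.915
outer loop
vertex 2.293 -1.079 2.114
vertex 2.696 -0.652 2.342
vertex 2.82 -1.225 2.111
endloop
endfacet
facet normal -0.246 -0.881 -0.404
outer loop
vertex 2.293 -1.079 2.114
vertex 2.82 -1.225 2.111
vertex 2.12 -1.735 3.651
endloop
endfacet
facet normal -0.247 -0.881 -0.404
outer loop
vertex 2.12 -1.735 3.651
vertex 2.82 -1.225 2.111
vertex 2.647 -1.881 3.647
endloop
endfacet
facet normal -0.101 -0.391 0.915
outer loop
vertex 2.12 -1.735 3.651
vertex 2.647 -1.881 3.647
vertex 2.524 -1.308 3.878
endloop
endfacet
facet normal 0.101 0.391 -0.915
outer loop
vertex 2.82 -1.225 2.111
vertex 2.696 -0.652 2.342
vertex 3.254 -0.939 2.281
endloop
endfacet
facet normal 0.600 -0.758 -0.256
outer loop
vertex 2.82 -1.225 2.111
vertex 3.254 -0.939 2.281
vertex 2.647 -1.881 3.647
endloop
endfacet
facet normal 0.599 -0.758 -0.257
outer loop
vertex 2.647 -1.881 3.647
vertex 3.254 -0.939 2.281
vertex 3.081 -1.596 3.818
endloop
endfacet
facet normal -0.104 -0.391 0.915
outer loop
vertex 2.647 -1.881 3.647
vertex 3.081 -1.596 3.818
vertex 2.524 -1.308 3.878
endloop
endfacet
facet normal 0.101 0.391 -0.915
outer loop
vertex 3.254 -0.939 2.281
vertex 2.696 -0.652 2.342
vertex 3.268 -0.437 2.497
endloop
endfacet
facet normal 0.994 -0.064 0.085
outer loop
vertex 3.254 -0.939 2.281
vertex 3.268 -0.437 2.497
vertex 3.081 -1.596 3.818
endloop
endfacet
facet normal 0.994 -0.064 0.085
outer loop
vertex 3.081 -1.596 3.818
vertex 3.268 -0.437 2.497
vertex 3.095 -1.094 4.034
endloop
endfacet
facet normal -0.103 -0.391 0.915
outer loop
vertex 3.081 -1.596 3.818
vertex 3.095 -1.094 4.034
vertex 2.524 -1.308 3.878
endloop
endfacet
facet normal 0.663 0.104 -0.742
outer loop
vertex 4.598 1.501 -2.794
vertex 4.189 1.611 -3.144
vertex 4.48 1.961 -2.835
endloop
endfacet
facet normal 0.539 0.211 0.815
outer loop
vertex 4.598 1.501 -2.794
vertex 4.48 1.961 -2.835
vertex 2.771 1.389 -1.556
endloop
endfacet
facet normal 0.662 0.104 -0.742
outer loop
vertex 4.48 1.961 -2.835
vertex 4.189 1.611 -3.144
vertex 4.142 2.158 -3.109
endloop
endfacet
facet normal 0.091 0.858 0.505
outer loop
vertex 4.48 1.961 -2.835
vertex 4.142 2.158 -3.109
vertex 2.771 1.389 -1.556
endloop
endfacet
facet normal 0.661 0.104 -0.743
outer loop
vertex 4.142 2.158 -3.109
vertex 4.189 1.611 -3.144
vertex 3.839 1.943 -3.409
endloop
endfacet
facet normal -0.538 0.841 -0.059
outer loop
vertex 4.142 2.158 -3.109
vertex 3.839 1.943 -3.409
vertex 2.771 1.389 -1.556
endloop
endfacet
facet normal 0.662 0.106 -0.742
outer loop
vertex 3.839 1.943 -3.409
vertex 4.189 1.611 -3.144
vertex 3.8 1.478 -3.51
endloop
endfacet
facet normal -0.875 0.172 -0.453
outer loop
vertex 3.839 1.943 -3.409
vertex 3.8 1.478 -3.51
vertex 2.771 1.389 -1.556
endloop
endfacet
facet normal 0.663 0.104 -0.742
outer loop
vertex 3.8 1.478 -3.51
vertex 4.189 1.611 -3.144
vertex 4.053 1.113 -3.335
endloop
endfacet
facet normal -0.665 -0.643 -0.380
outer loop
vertex 3.8 1.478 -3.51
vertex 4.053 1.113 -3.335
vertex 2.771 1.389 -1.556
endloop
endfacet
facet normal 0.663 0.103 -0.741
outer loop
vertex 4.053 1.113 -3.335
vertex 4.189 1.611 -3.144
vertex 4.408 1.124 -3.016
endloop
endfacet
facet normal -0.065 -0.992 0.107
outer loop
vertex 4.053 1.113 -3.335
vertex 4.408 1.124 -3.016
vertex 2.771 1.389 -1.556
endloop
endfacet
facet normal 0.663 0.103 -0.742
outer loop
vertex 4.408 1.124 -3.016
vertex 4.189 1.611 -3.144
vertex 4.598 1.501 -2.794
endloop
endfacet
facet normal 0.469 -0.612 0.637
outer loop
vertex 4.408 1.124 -3.016
vertex 4.598 1.501 -2.794
vertex 2.771 1.389 -1.556
endloop
endfacet

endsolid


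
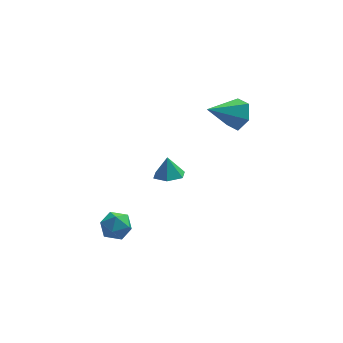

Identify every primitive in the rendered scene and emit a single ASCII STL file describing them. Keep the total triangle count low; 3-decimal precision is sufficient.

solid 
facet normal 0.833 0.232 -0.502
outer loop
vertex 5.118 3.916 0.704
vertex 4.559 4.015 -0.179
vertex 4.704 4.846 0.447
endloop
endfacet
facet normal 0.026 0.277 0.961
outer loop
vertex 5.118 3.916 0.704
vertex 4.704 4.846 0.447
vertex 2.801 3.525 0.879
endloop
endfacet
facet normal 0.833 0.232 -0.502
outer loop
vertex 4.704 4.846 0.447
vertex 4.559 4.015 -0.179
vertex 4.145 4.945 -0.436
endloop
endfacet
facet normal -0.466 0.797 0.384
outer loop
vertex 4.704 4.846 0.447
vertex 4.145 4.945 -0.436
vertex 2.801 3.525 0.879
endloop
endfacet
facet normal 0.833 0.232 -0.501
outer loop
vertex 4.145 4.945 -0.436
vertex 4.559 4.015 -0.179
vertex 4.0 4.115 -1.062
endloop
endfacet
facet normal -0.821 0.428 -0.377
outer loop
vertex 4.145 4.945 -0.436
vertex 4.0 4.115 -1.062
vertex 2.801 3.525 0.879
endloop
endfacet
facet normal 0.833 0.232 -0.501
outer loop
vertex 4.0 4.115 -1.062
vertex 4.559 4.015 -0.179
vertex 4.414 3.185 -0.805
endloop
endfacet
facet normal -0.686 -0.461 -0.564
outer loop
vertex 4.0 4.115 -1.062
vertex 4.414 3.185 -0.805
vertex 2.801 3.525 0.879
endloop
endfacet
facet normal 0.833 0.232 -0.501
outer loop
vertex 4.414 3.185 -0.805
vertex 4.559 4.015 -0.179
vertex 4.973 3.085 0.078
endloop
endfacet
facet normal -0.194 -0.981 0.012
outer loop
vertex 4.414 3.185 -0.805
vertex 4.973 3.085 0.078
vertex 2.801 3.525 0.879
endloop
endfacet
facet normal 0.833 0.232 -0.502
outer loop
vertex 4.973 3.085 0.078
vertex 4.559 4.015 -0.179
vertex 5.118 3.916 0.704
endloop
endfacet
facet normal 0.162 -0.612 0.774
outer loop
vertex 4.973 3.085 0.078
vertex 5.118 3.916 0.704
vertex 2.801 3.525 0.879
endloop
endfacet
facet normal 0.359 0.873 0.329
outer loop
vertex -2.466 -1.147 -3.364
vertex -2.96 -1.237 -2.586
vertex -2.1 -1.574 -2.63
endloop
endfacet
facet normal 0.831 0.548 -0.096
outer loop
vertex -2.466 -1.147 -3.364
vertex -2.1 -1.574 -2.63
vertex -1.97 -1.92 -3.478
endloop
endfacet
facet normal 0.521 0.442 -0.730
outer loop
vertex -2.466 -1.147 -3.364
vertex -1.97 -1.92 -3.478
vertex -2.751 -1.795 -3.96
endloop
endfacet
facet normal -0.143 0.703 -0.696
outer loop
vertex -2.466 -1.147 -3.364
vertex -2.751 -1.795 -3.96
vertex -3.363 -1.373 -3.408
endloop
endfacet
facet normal -0.242 0.969 -0.042
outer loop
vertex -2.466 -1.147 -3.364
vertex -3.363 -1.373 -3.408
vertex -2.96 -1.237 -2.586
endloop
endfacet
facet normal 0.978 -0.090 0.187
outer loop
vertex -1.97 -1.92 -3.478
vertex -2.1 -1.574 -2.63
vertex -2.157 -2.487 -2.772
endloop
endfacet
facet normal 0.216 0.436 0.874
outer loop
vertex -2.1 -1.574 -2.63
vertex -2.96 -1.237 -2.586
vertex -2.769 -2.065 -2.22
endloop
endfacet
facet normal -0.758 0.591 0.274
outer loop
vertex -2.96 -1.237 -2.586
vertex -3.363 -1.373 -3.408
vertex -3.55 -1.94 -2.702
endloop
endfacet
facet normal -0.598 0.159 -0.785
outer loop
vertex -3.363 -1.373 -3.408
vertex -2.751 -1.795 -3.96
vertex -3.42 -2.286 -3.55
endloop
endfacet
facet normal 0.476 -0.261 -0.840
outer loop
vertex -2.751 -1.795 -3.96
vertex -1.97 -1.92 -3.478
vertex -2.56 -2.623 -3.594
endloop
endfacet
facet normal 0.143 -0.703 0.696
outer loop
vertex -3.054 -2.713 -2.816
vertex -2.157 -2.487 -2.772
vertex -2.769 -2.065 -2.22
endloop
endfacet
facet normal -0.521 -0.442 0.730
outer loop
vertex -3.054 -2.713 -2.816
vertex -2.769 -2.065 -2.22
vertex -3.55 -1.94 -2.702
endloop
endfacet
facet normal -0.831 -0.548 0.096
outer loop
vertex -3.054 -2.713 -2.816
vertex -3.55 -1.94 -2.702
vertex -3.42 -2.286 -3.55
endloop
endfacet
facet normal -0.359 -0.873 -0.329
outer loop
vertex -3.054 -2.713 -2.816
vertex -3.42 -2.286 -3.55
vertex -2.56 -2.623 -3.594
endloop
endfacet
facet normal 0.242 -0.969 0.042
outer loop
vertex -3.054 -2.713 -2.816
vertex -2.56 -2.623 -3.594
vertex -2.157 -2.487 -2.772
endloop
endfacet
facet normal 0.598 -0.159 0.785
outer loop
vertex -2.769 -2.065 -2.22
vertex -2.157 -2.487 -2.772
vertex -2.1 -1.574 -2.63
endloop
endfacet
facet normal -0.476 0.261 0.840
outer loop
vertex -3.55 -1.94 -2.702
vertex -2.769 -2.065 -2.22
vertex -2.96 -1.237 -2.586
endloop
endfacet
facet normal -0.978 0.090 -0.187
outer loop
vertex -3.42 -2.286 -3.55
vertex -3.55 -1.94 -2.702
vertex -3.363 -1.373 -3.408
endloop
endfacet
facet normal -0.216 -0.436 -0.874
outer loop
vertex -2.56 -2.623 -3.594
vertex -3.42 -2.286 -3.55
vertex -2.751 -1.795 -3.96
endloop
endfacet
facet normal 0.758 -0.591 -0.274
outer loop
vertex -2.157 -2.487 -2.772
vertex -2.56 -2.623 -3.594
vertex -1.97 -1.92 -3.478
endloop
endfacet
facet normal 0.026 -0.306 -0.952
outer loop
vertex 1.168 1.353 -2.73
vertex 0.546 1.953 -2.94
vertex 1.408 2.17 -2.986
endloop
endfacet
facet normal 0.799 -0.047 0.599
outer loop
vertex 1.168 1.353 -2.73
vertex 1.408 2.17 -2.986
vertex 0.514 2.327 -1.78
endloop
endfacet
facet normal 0.026 -0.307 -0.951
outer loop
vertex 1.408 2.17 -2.986
vertex 0.546 1.953 -2.94
vertex 0.786 2.771 -3.197
endloop
endfacet
facet normal 0.590 0.731 0.342
outer loop
vertex 1.408 2.17 -2.986
vertex 0.786 2.771 -3.197
vertex 0.514 2.327 -1.78
endloop
endfacet
facet normal 0.026 -0.307 -0.951
outer loop
vertex 0.786 2.771 -3.197
vertex 0.546 1.953 -2.94
vertex -0.076 2.554 -3.151
endloop
endfacet
facet normal -0.224 0.942 0.252
outer loop
vertex 0.786 2.771 -3.197
vertex -0.076 2.554 -3.151
vertex 0.514 2.327 -1.78
endloop
endfacet
facet normal 0.027 -0.306 -0.952
outer loop
vertex -0.076 2.554 -3.151
vertex 0.546 1.953 -2.94
vertex -0.316 1.736 -2.895
endloop
endfacet
facet normal -0.828 0.374 0.418
outer loop
vertex -0.076 2.554 -3.151
vertex -0.316 1.736 -2.895
vertex 0.514 2.327 -1.78
endloop
endfacet
facet normal 0.027 -0.306 -0.952
outer loop
vertex -0.316 1.736 -2.895
vertex 0.546 1.953 -2.94
vertex 0.306 1.135 -2.684
endloop
endfacet
facet normal -0.619 -0.403 0.674
outer loop
vertex -0.316 1.736 -2.895
vertex 0.306 1.135 -2.684
vertex 0.514 2.327 -1.78
endloop
endfacet
facet normal 0.027 -0.306 -0.952
outer loop
vertex 0.306 1.135 -2.684
vertex 0.546 1.953 -2.94
vertex 1.168 1.353 -2.73
endloop
endfacet
facet normal 0.196 -0.614 0.765
outer loop
vertex 0.306 1.135 -2.684
vertex 1.168 1.353 -2.73
vertex 0.514 2.327 -1.78
endloop
endfacet

endsolid


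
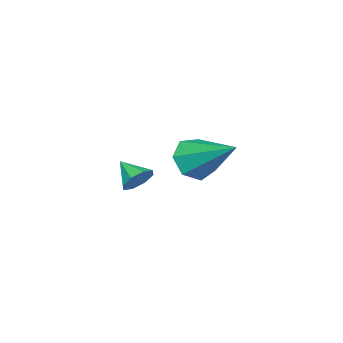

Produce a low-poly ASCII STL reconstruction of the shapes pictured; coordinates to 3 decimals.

solid 
facet normal -0.270 -0.811 -0.518
outer loop
vertex -0.448 1.677 2.57
vertex -0.734 1.316 3.284
vertex -1.155 1.808 2.733
endloop
endfacet
facet normal 0.013 0.807 -0.590
outer loop
vertex -0.448 1.677 2.57
vertex -1.155 1.808 2.733
vertex -0.186 2.964 4.336
endloop
endfacet
facet normal -0.269 -0.811 -0.519
outer loop
vertex -1.155 1.808 2.733
vertex -0.734 1.316 3.284
vertex -1.545 1.568 3.311
endloop
endfacet
facet normal -0.658 0.741 -0.136
outer loop
vertex -1.155 1.808 2.733
vertex -1.545 1.568 3.311
vertex -0.186 2.964 4.336
endloop
endfacet
facet normal -0.270 -0.812 -0.518
outer loop
vertex -1.545 1.568 3.311
vertex -0.734 1.316 3.284
vertex -1.324 1.139 3.869
endloop
endfacet
facet normal -0.761 0.332 0.557
outer loop
vertex -1.545 1.568 3.311
vertex -1.324 1.139 3.869
vertex -0.186 2.964 4.336
endloop
endfacet
facet normal -0.270 -0.812 -0.518
outer loop
vertex -1.324 1.139 3.869
vertex -0.734 1.316 3.284
vertex -0.658 0.843 3.986
endloop
endfacet
facet normal -0.220 -0.111 0.969
outer loop
vertex -1.324 1.139 3.869
vertex -0.658 0.843 3.986
vertex -0.186 2.964 4.336
endloop
endfacet
facet normal -0.269 -0.812 -0.518
outer loop
vertex -0.658 0.843 3.986
vertex -0.734 1.316 3.284
vertex -0.049 0.904 3.574
endloop
endfacet
facet normal 0.559 -0.255 0.789
outer loop
vertex -0.658 0.843 3.986
vertex -0.049 0.904 3.574
vertex -0.186 2.964 4.336
endloop
endfacet
facet normal -0.269 -0.812 -0.518
outer loop
vertex -0.049 0.904 3.574
vertex -0.734 1.316 3.284
vertex 0.044 1.275 2.944
endloop
endfacet
facet normal 0.988 0.010 0.152
outer loop
vertex -0.049 0.904 3.574
vertex 0.044 1.275 2.944
vertex -0.186 2.964 4.336
endloop
endfacet
facet normal -0.269 -0.812 -0.518
outer loop
vertex 0.044 1.275 2.944
vertex -0.734 1.316 3.284
vertex -0.448 1.677 2.57
endloop
endfacet
facet normal 0.745 0.482 -0.462
outer loop
vertex 0.044 1.275 2.944
vertex -0.448 1.677 2.57
vertex -0.186 2.964 4.336
endloop
endfacet
facet normal 0.285 0.791 -0.541
outer loop
vertex -2.004 -1.132 1.715
vertex -2.181 -1.429 1.188
vertex -2.464 -1.045 1.6
endloop
endfacet
facet normal -0.218 0.125 0.968
outer loop
vertex -2.004 -1.132 1.715
vertex -2.464 -1.045 1.6
vertex -2.479 -2.251 1.752
endloop
endfacet
facet normal 0.287 0.791 -0.540
outer loop
vertex -2.464 -1.045 1.6
vertex -2.181 -1.429 1.188
vertex -2.758 -1.182 1.243
endloop
endfacet
facet normal -0.785 0.087 0.613
outer loop
vertex -2.464 -1.045 1.6
vertex -2.758 -1.182 1.243
vertex -2.479 -2.251 1.752
endloop
endfacet
facet normal 0.286 0.789 -0.544
outer loop
vertex -2.758 -1.182 1.243
vertex -2.181 -1.429 1.188
vertex -2.715 -1.465 0.855
endloop
endfacet
facet normal -0.972 -0.226 0.057
outer loop
vertex -2.758 -1.182 1.243
vertex -2.715 -1.465 0.855
vertex -2.479 -2.251 1.752
endloop
endfacet
facet normal 0.285 0.791 -0.542
outer loop
vertex -2.715 -1.465 0.855
vertex -2.181 -1.429 1.188
vertex -2.358 -1.726 0.662
endloop
endfacet
facet normal -0.671 -0.636 -0.381
outer loop
vertex -2.715 -1.465 0.855
vertex -2.358 -1.726 0.662
vertex -2.479 -2.251 1.752
endloop
endfacet
facet normal 0.285 0.790 -0.542
outer loop
vertex -2.358 -1.726 0.662
vertex -2.181 -1.429 1.188
vertex -1.898 -1.813 0.777
endloop
endfacet
facet normal -0.060 -0.897 -0.439
outer loop
vertex -2.358 -1.726 0.662
vertex -1.898 -1.813 0.777
vertex -2.479 -2.251 1.752
endloop
endfacet
facet normal 0.285 0.790 -0.542
outer loop
vertex -1.898 -1.813 0.777
vertex -2.181 -1.429 1.188
vertex -1.604 -1.675 1.133
endloop
endfacet
facet normal 0.505 -0.859 -0.085
outer loop
vertex -1.898 -1.813 0.777
vertex -1.604 -1.675 1.133
vertex -2.479 -2.251 1.752
endloop
endfacet
facet normal 0.286 0.791 -0.541
outer loop
vertex -1.604 -1.675 1.133
vertex -2.181 -1.429 1.188
vertex -1.648 -1.393 1.522
endloop
endfacet
facet normal 0.693 -0.544 0.473
outer loop
vertex -1.604 -1.675 1.133
vertex -1.648 -1.393 1.522
vertex -2.479 -2.251 1.752
endloop
endfacet
facet normal 0.286 0.791 -0.542
outer loop
vertex -1.648 -1.393 1.522
vertex -2.181 -1.429 1.188
vertex -2.004 -1.132 1.715
endloop
endfacet
facet normal 0.393 -0.137 0.909
outer loop
vertex -1.648 -1.393 1.522
vertex -2.004 -1.132 1.715
vertex -2.479 -2.251 1.752
endloop
endfacet

endsolid
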